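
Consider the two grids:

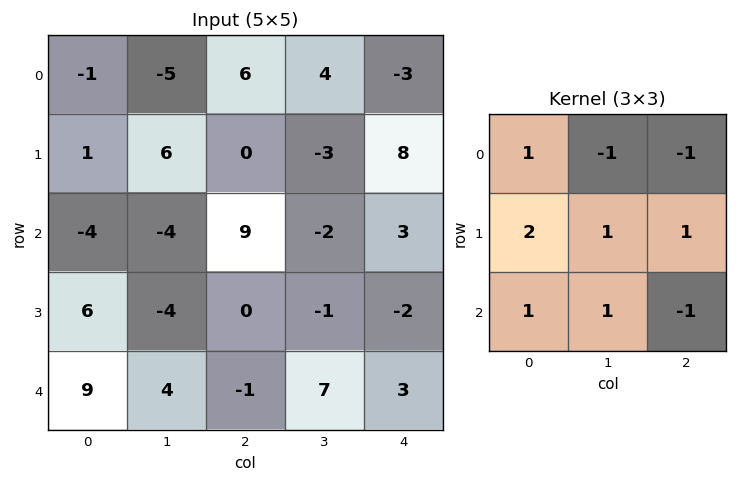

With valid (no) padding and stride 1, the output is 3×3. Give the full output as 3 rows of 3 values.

Output[0,0]: The receptive field on the input at this output position is [-1 -5 6 / 1 6 0 / -4 -4 9]. Elementwise product with the kernel and sum: -1·1 + -5·-1 + 6·-1 + 1·2 + 6·1 + 0·1 + -4·1 + -4·1 + 9·-1.
Output[0,1]: The receptive field on the input at this output position is [-5 6 4 / 6 0 -3 / -4 9 -2]. Elementwise product with the kernel and sum: -5·1 + 6·-1 + 4·-1 + 6·2 + 0·1 + -3·1 + -4·1 + 9·1 + -2·-1.

-11 1 14
-6 5 15
13 -24 8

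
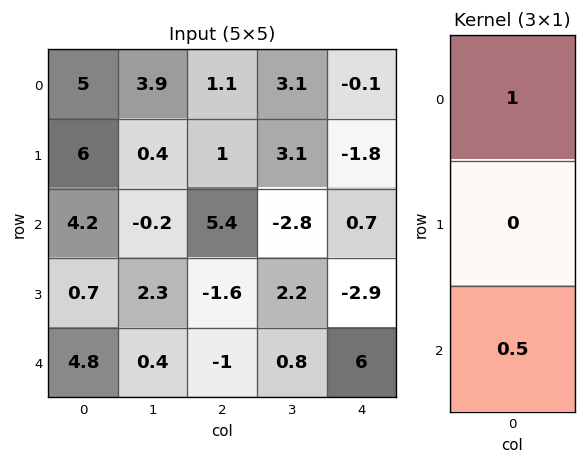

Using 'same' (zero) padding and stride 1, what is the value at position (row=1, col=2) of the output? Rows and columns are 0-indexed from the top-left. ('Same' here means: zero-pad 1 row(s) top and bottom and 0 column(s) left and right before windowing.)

The receptive field on the zero-padded input at this output position is [1.1 / 1 / 5.4]. Elementwise product with the kernel and sum: 1.1·1 + 5.4·0.5.

3.8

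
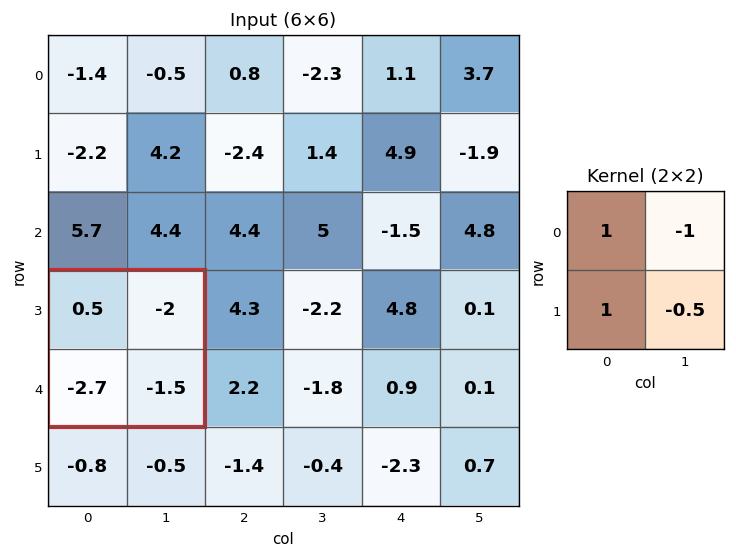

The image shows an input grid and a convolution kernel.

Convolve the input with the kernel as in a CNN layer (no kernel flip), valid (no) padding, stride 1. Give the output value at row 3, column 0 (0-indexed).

The receptive field on the input at this output position is [0.5 -2 / -2.7 -1.5]. Elementwise product with the kernel and sum: 0.5·1 + -2·-1 + -2.7·1 + -1.5·-0.5.

0.55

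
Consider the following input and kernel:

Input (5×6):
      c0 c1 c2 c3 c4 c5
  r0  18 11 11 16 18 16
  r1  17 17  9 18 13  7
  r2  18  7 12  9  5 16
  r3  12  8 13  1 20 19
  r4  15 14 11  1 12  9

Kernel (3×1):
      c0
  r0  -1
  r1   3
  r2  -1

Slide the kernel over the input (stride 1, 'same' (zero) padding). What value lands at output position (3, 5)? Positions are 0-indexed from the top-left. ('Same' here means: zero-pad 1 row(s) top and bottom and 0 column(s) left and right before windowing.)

32

The receptive field on the zero-padded input at this output position is [16 / 19 / 9]. Elementwise product with the kernel and sum: 16·-1 + 19·3 + 9·-1.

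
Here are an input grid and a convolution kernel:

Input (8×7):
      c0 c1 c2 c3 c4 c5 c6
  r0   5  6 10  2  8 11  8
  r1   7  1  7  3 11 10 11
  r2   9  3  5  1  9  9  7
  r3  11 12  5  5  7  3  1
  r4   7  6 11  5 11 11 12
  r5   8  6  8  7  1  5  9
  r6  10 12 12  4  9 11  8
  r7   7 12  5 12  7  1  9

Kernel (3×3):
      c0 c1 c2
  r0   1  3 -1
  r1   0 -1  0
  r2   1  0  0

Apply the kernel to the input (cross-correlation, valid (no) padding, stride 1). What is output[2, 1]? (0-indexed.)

18

The receptive field on the input at this output position is [3 5 1 / 12 5 5 / 6 11 5]. Elementwise product with the kernel and sum: 3·1 + 5·3 + 1·-1 + 5·-1 + 6·1.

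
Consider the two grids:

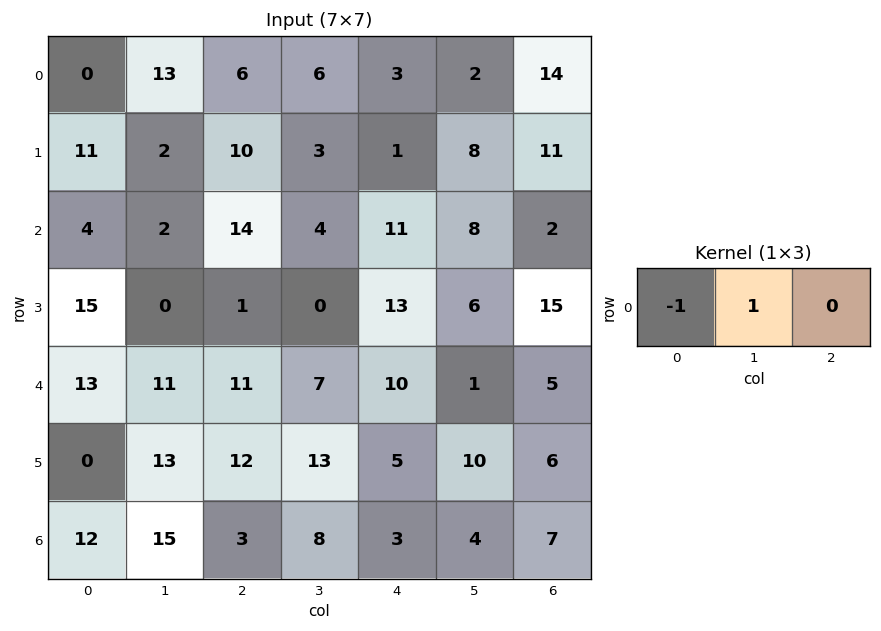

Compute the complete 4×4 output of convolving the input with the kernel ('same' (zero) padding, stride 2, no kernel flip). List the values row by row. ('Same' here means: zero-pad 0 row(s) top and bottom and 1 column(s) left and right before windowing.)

0 -7 -3 12
4 12 7 -6
13 0 3 4
12 -12 -5 3

Output[0,0]: The receptive field on the zero-padded input at this output position is [0 0 13]. Elementwise product with the kernel and sum: 0·-1 + 0·1.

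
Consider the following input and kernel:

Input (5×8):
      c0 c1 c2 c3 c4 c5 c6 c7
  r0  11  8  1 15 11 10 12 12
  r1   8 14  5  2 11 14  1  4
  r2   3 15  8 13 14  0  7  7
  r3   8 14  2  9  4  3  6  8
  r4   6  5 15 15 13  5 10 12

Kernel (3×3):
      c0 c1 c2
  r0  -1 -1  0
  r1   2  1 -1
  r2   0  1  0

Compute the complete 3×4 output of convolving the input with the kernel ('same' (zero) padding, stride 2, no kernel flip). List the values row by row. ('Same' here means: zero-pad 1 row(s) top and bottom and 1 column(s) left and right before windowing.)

11 7 42 21
-12 8 31 -9
-7 -6 25 -1

Output[0,0]: The receptive field on the zero-padded input at this output position is [0 0 0 / 0 11 8 / 0 8 14]. Elementwise product with the kernel and sum: 0·-1 + 0·-1 + 0·2 + 11·1 + 8·-1 + 8·1.
Output[0,1]: The receptive field on the zero-padded input at this output position is [0 0 0 / 8 1 15 / 14 5 2]. Elementwise product with the kernel and sum: 0·-1 + 0·-1 + 8·2 + 1·1 + 15·-1 + 5·1.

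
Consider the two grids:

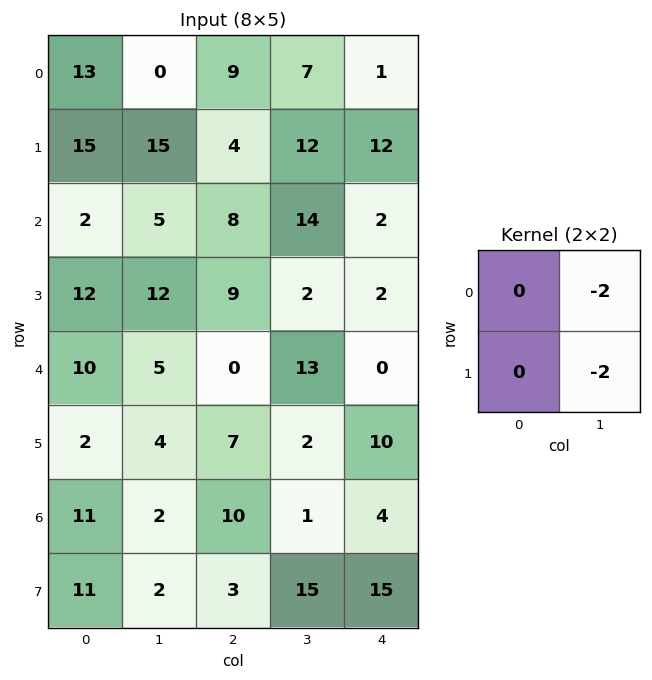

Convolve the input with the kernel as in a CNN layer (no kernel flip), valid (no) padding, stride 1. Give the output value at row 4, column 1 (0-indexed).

The receptive field on the input at this output position is [5 0 / 4 7]. Elementwise product with the kernel and sum: 0·-2 + 7·-2.

-14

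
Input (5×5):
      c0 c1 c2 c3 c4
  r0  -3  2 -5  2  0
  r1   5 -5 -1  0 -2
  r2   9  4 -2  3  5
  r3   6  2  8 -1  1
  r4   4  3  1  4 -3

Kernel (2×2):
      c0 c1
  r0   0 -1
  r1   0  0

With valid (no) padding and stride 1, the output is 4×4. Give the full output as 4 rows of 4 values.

Output[0,0]: The receptive field on the input at this output position is [-3 2 / 5 -5]. Elementwise product with the kernel and sum: 2·-1.

-2 5 -2 0
5 1 0 2
-4 2 -3 -5
-2 -8 1 -1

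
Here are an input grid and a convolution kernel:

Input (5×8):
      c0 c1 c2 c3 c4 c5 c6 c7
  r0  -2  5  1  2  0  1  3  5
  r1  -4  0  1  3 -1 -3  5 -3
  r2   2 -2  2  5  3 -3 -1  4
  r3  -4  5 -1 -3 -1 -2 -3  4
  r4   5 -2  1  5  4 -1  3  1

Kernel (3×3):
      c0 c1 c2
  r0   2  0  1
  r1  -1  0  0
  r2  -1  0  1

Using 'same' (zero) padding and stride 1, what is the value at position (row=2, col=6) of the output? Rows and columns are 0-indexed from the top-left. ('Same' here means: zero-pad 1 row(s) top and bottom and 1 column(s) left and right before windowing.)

The receptive field on the zero-padded input at this output position is [-3 5 -3 / -3 -1 4 / -2 -3 4]. Elementwise product with the kernel and sum: -3·2 + -3·1 + -3·-1 + -2·-1 + 4·1.

0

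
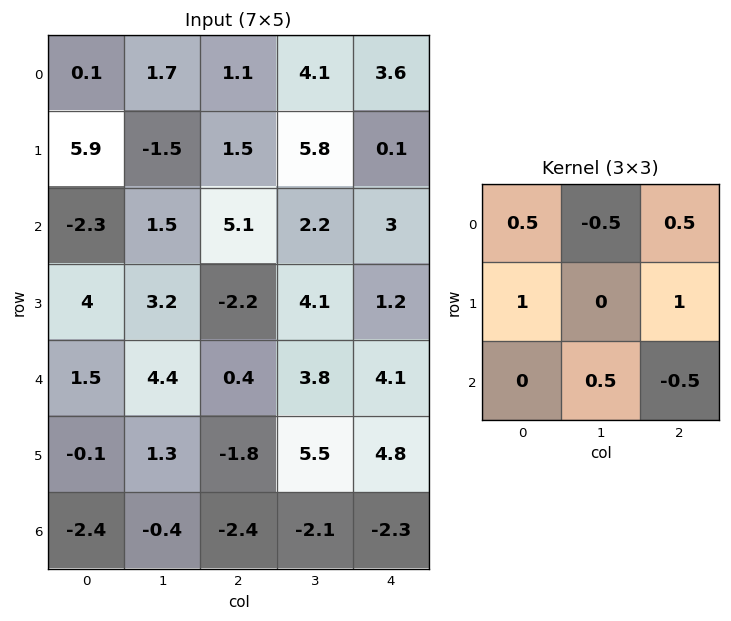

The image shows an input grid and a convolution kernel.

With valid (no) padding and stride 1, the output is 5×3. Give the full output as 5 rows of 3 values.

5.35 8.1 1.5
9.95 1.95 7.45
4.45 4.9 1.8
2.75 9.3 2.3
-2.15 10.55 3.45

Output[0,0]: The receptive field on the input at this output position is [0.1 1.7 1.1 / 5.9 -1.5 1.5 / -2.3 1.5 5.1]. Elementwise product with the kernel and sum: 0.1·0.5 + 1.7·-0.5 + 1.1·0.5 + 5.9·1 + 1.5·1 + 1.5·0.5 + 5.1·-0.5.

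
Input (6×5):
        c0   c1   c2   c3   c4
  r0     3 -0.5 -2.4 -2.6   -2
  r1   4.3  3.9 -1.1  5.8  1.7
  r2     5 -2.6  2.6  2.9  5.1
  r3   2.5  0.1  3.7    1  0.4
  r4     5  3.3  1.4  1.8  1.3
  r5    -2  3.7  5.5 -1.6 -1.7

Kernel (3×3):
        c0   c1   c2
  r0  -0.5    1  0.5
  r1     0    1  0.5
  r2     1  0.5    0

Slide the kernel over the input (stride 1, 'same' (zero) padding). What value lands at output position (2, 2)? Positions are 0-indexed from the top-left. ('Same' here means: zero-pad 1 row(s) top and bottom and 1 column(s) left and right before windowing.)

5.85

The receptive field on the zero-padded input at this output position is [3.9 -1.1 5.8 / -2.6 2.6 2.9 / 0.1 3.7 1]. Elementwise product with the kernel and sum: 3.9·-0.5 + -1.1·1 + 5.8·0.5 + 2.6·1 + 2.9·0.5 + 0.1·1 + 3.7·0.5.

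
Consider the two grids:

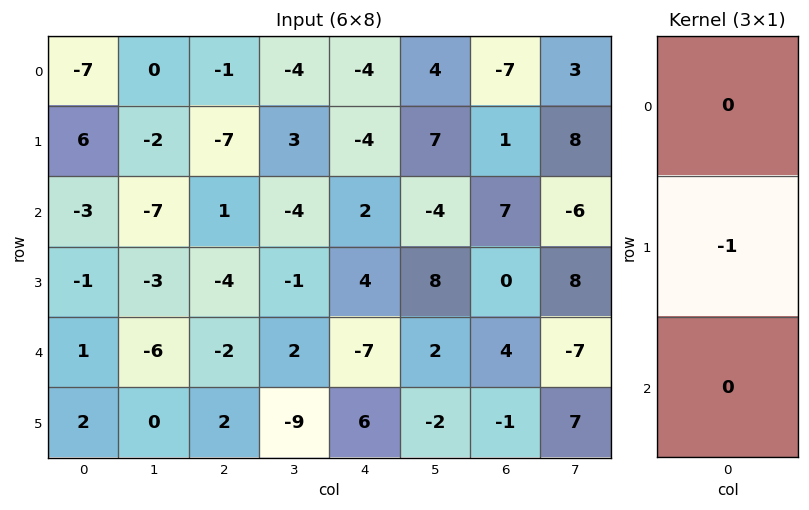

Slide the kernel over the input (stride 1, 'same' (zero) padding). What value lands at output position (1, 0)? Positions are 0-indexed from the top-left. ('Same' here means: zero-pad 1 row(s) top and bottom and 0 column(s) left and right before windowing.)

The receptive field on the zero-padded input at this output position is [-7 / 6 / -3]. Elementwise product with the kernel and sum: 6·-1.

-6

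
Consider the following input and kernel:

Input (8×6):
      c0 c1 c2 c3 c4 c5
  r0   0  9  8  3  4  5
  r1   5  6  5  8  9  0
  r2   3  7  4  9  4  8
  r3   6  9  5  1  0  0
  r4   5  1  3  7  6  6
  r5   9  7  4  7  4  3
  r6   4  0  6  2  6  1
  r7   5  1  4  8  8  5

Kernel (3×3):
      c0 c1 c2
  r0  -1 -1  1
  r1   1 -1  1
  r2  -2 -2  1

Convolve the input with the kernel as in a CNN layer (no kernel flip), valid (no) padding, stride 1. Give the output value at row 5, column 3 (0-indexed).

The receptive field on the input at this output position is [7 4 3 / 2 6 1 / 8 8 5]. Elementwise product with the kernel and sum: 7·-1 + 4·-1 + 3·1 + 2·1 + 6·-1 + 1·1 + 8·-2 + 8·-2 + 5·1.

-38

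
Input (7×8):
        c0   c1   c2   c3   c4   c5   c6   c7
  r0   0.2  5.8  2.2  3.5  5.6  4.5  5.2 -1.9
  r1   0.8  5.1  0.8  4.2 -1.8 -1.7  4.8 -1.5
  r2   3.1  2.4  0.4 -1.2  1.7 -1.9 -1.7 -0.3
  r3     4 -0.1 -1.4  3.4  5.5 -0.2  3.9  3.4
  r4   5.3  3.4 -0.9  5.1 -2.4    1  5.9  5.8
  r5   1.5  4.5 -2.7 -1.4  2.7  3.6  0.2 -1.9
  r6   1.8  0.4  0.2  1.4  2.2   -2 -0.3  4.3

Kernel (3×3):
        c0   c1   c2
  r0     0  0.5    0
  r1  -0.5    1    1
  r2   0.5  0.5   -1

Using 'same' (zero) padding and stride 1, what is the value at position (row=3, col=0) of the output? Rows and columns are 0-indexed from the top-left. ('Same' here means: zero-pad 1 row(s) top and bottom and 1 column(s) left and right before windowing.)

The receptive field on the zero-padded input at this output position is [0 3.1 2.4 / 0 4 -0.1 / 0 5.3 3.4]. Elementwise product with the kernel and sum: 3.1·0.5 + 0·-0.5 + 4·1 + -0.1·1 + 0·0.5 + 5.3·0.5 + 3.4·-1.

4.7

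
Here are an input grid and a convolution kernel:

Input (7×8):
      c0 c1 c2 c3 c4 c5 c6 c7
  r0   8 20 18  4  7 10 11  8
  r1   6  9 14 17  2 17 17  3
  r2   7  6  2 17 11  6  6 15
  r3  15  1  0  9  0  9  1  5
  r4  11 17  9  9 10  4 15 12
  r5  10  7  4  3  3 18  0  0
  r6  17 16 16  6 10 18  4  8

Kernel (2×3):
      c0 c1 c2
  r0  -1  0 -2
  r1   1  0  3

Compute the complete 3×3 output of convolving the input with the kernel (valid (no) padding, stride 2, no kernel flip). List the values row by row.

4 -12 24
4 -24 -20
-7 -16 -37

Output[0,0]: The receptive field on the input at this output position is [8 20 18 / 6 9 14]. Elementwise product with the kernel and sum: 8·-1 + 18·-2 + 6·1 + 14·3.
Output[0,1]: The receptive field on the input at this output position is [18 4 7 / 14 17 2]. Elementwise product with the kernel and sum: 18·-1 + 7·-2 + 14·1 + 2·3.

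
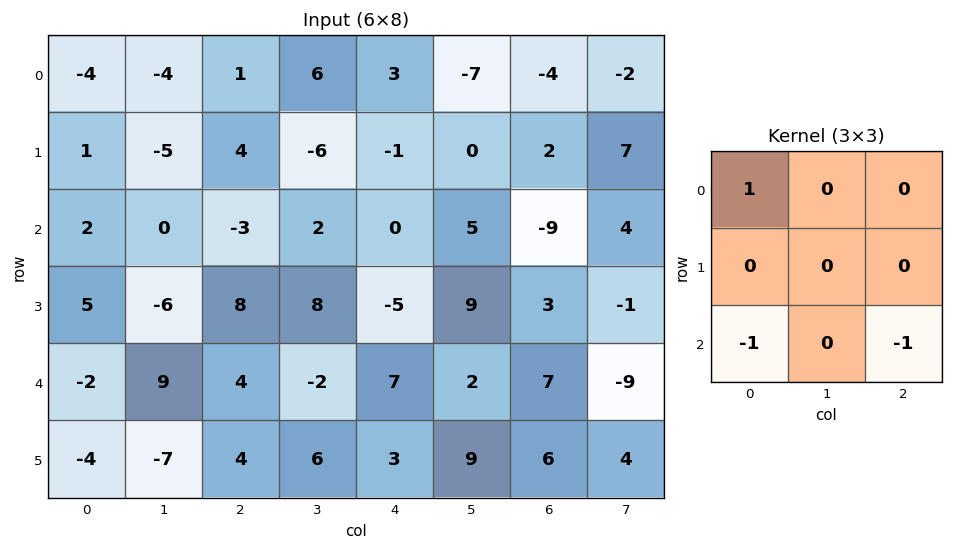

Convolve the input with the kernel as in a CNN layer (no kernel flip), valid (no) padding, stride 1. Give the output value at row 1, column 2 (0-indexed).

The receptive field on the input at this output position is [4 -6 -1 / -3 2 0 / 8 8 -5]. Elementwise product with the kernel and sum: 4·1 + 8·-1 + -5·-1.

1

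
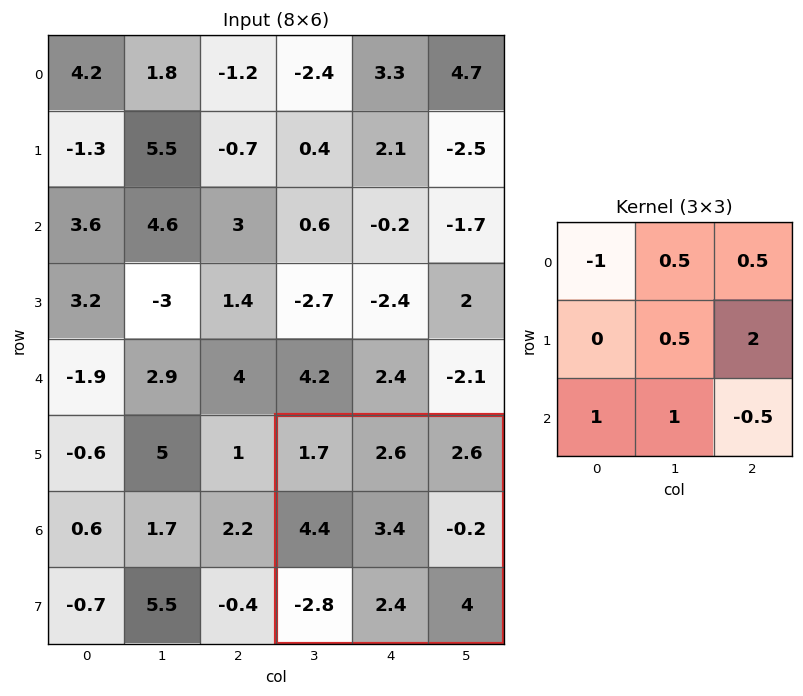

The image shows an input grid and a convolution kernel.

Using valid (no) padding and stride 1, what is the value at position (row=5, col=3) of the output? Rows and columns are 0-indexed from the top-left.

The receptive field on the input at this output position is [1.7 2.6 2.6 / 4.4 3.4 -0.2 / -2.8 2.4 4]. Elementwise product with the kernel and sum: 1.7·-1 + 2.6·0.5 + 2.6·0.5 + 3.4·0.5 + -0.2·2 + -2.8·1 + 2.4·1 + 4·-0.5.

-0.2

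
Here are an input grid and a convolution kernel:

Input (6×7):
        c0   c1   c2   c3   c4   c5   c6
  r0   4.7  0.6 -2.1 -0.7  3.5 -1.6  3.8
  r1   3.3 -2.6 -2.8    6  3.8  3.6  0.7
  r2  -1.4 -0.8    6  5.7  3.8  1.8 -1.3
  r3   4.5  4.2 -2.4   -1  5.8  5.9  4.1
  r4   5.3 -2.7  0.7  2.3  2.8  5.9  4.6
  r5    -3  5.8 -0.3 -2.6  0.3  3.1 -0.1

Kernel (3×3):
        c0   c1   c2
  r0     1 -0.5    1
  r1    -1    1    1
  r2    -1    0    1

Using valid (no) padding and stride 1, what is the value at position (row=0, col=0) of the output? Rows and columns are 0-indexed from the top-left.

1

The receptive field on the input at this output position is [4.7 0.6 -2.1 / 3.3 -2.6 -2.8 / -1.4 -0.8 6]. Elementwise product with the kernel and sum: 4.7·1 + 0.6·-0.5 + -2.1·1 + 3.3·-1 + -2.6·1 + -2.8·1 + -1.4·-1 + 6·1.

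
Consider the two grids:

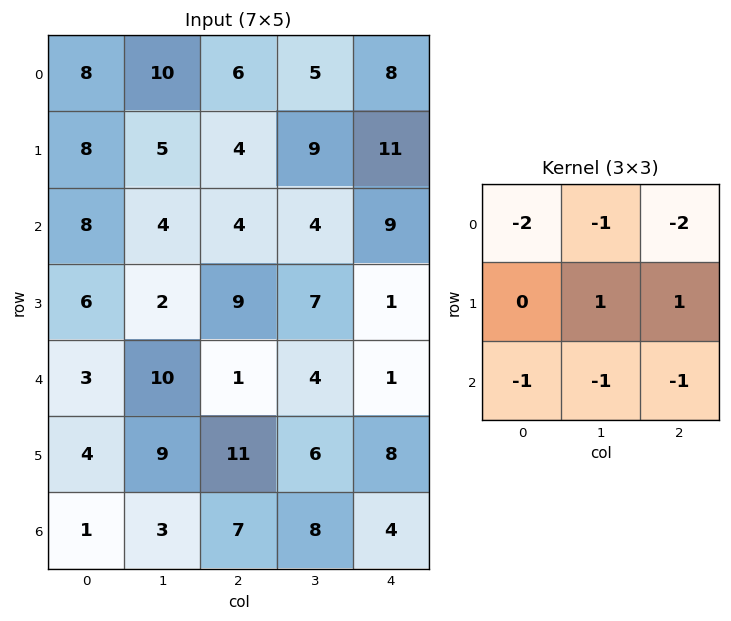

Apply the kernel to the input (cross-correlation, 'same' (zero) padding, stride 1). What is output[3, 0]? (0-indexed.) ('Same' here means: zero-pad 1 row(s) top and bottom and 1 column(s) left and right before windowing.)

The receptive field on the zero-padded input at this output position is [0 8 4 / 0 6 2 / 0 3 10]. Elementwise product with the kernel and sum: 0·-2 + 8·-1 + 4·-2 + 6·1 + 2·1 + 0·-1 + 3·-1 + 10·-1.

-21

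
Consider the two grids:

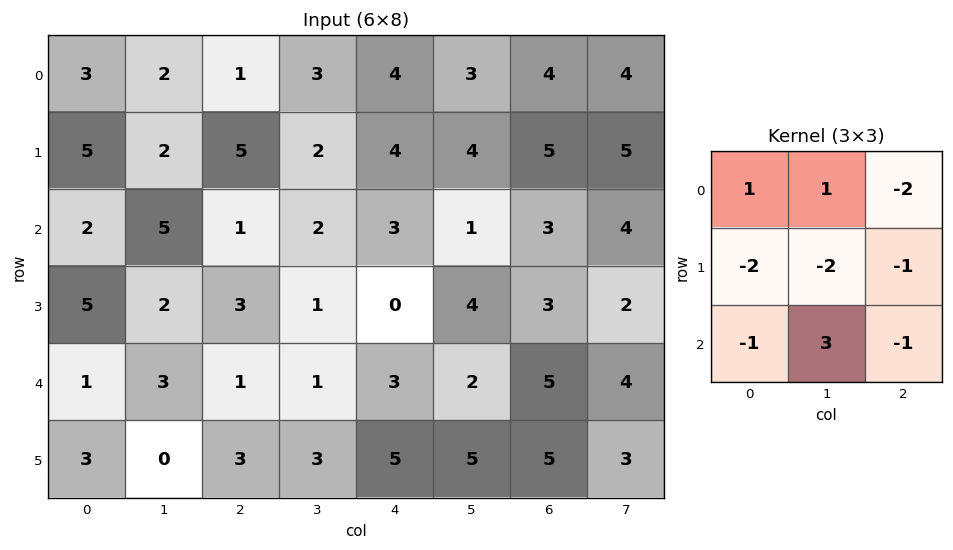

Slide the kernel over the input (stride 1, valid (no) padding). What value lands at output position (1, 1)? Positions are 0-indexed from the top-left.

The receptive field on the input at this output position is [2 5 2 / 5 1 2 / 2 3 1]. Elementwise product with the kernel and sum: 2·1 + 5·1 + 2·-2 + 5·-2 + 1·-2 + 2·-1 + 2·-1 + 3·3 + 1·-1.

-5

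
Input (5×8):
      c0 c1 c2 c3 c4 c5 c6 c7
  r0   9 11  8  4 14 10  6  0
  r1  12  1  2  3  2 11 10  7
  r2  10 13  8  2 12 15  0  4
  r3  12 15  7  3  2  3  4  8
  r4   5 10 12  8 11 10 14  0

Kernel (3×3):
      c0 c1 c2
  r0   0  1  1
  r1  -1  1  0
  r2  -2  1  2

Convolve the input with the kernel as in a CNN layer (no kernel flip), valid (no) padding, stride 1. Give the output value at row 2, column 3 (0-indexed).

The receptive field on the input at this output position is [2 12 15 / 3 2 3 / 8 11 10]. Elementwise product with the kernel and sum: 12·1 + 15·1 + 3·-1 + 2·1 + 8·-2 + 11·1 + 10·2.

41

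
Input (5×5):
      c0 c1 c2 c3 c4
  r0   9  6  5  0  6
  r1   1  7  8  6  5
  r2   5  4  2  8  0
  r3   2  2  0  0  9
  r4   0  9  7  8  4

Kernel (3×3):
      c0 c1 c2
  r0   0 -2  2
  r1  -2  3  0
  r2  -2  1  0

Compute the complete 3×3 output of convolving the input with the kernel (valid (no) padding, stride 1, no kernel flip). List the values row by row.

11 -6 18
2 -10 18
7 -3 -22

Output[0,0]: The receptive field on the input at this output position is [9 6 5 / 1 7 8 / 5 4 2]. Elementwise product with the kernel and sum: 6·-2 + 5·2 + 1·-2 + 7·3 + 5·-2 + 4·1.
Output[0,1]: The receptive field on the input at this output position is [6 5 0 / 7 8 6 / 4 2 8]. Elementwise product with the kernel and sum: 5·-2 + 0·2 + 7·-2 + 8·3 + 4·-2 + 2·1.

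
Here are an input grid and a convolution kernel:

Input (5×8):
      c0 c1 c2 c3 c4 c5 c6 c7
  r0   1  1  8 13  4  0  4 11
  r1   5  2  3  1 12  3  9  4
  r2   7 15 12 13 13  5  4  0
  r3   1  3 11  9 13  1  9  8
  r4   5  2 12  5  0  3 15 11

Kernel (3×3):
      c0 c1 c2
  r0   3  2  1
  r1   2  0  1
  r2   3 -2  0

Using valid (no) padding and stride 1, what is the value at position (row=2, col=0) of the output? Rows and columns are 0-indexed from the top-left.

The receptive field on the input at this output position is [7 15 12 / 1 3 11 / 5 2 12]. Elementwise product with the kernel and sum: 7·3 + 15·2 + 12·1 + 1·2 + 11·1 + 5·3 + 2·-2.

87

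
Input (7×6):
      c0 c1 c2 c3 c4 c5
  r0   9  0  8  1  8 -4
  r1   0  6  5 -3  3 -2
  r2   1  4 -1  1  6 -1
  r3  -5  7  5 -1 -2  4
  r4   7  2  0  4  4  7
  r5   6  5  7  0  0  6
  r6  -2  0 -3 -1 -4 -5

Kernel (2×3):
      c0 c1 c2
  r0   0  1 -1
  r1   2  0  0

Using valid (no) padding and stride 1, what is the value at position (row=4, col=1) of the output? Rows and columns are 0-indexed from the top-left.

The receptive field on the input at this output position is [2 0 4 / 5 7 0]. Elementwise product with the kernel and sum: 0·1 + 4·-1 + 5·2.

6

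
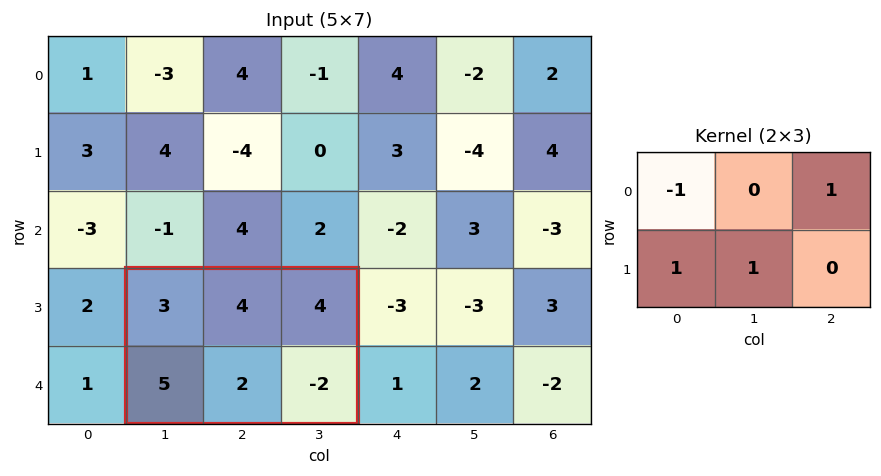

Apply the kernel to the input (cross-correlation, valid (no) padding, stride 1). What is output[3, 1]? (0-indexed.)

The receptive field on the input at this output position is [3 4 4 / 5 2 -2]. Elementwise product with the kernel and sum: 3·-1 + 4·1 + 5·1 + 2·1.

8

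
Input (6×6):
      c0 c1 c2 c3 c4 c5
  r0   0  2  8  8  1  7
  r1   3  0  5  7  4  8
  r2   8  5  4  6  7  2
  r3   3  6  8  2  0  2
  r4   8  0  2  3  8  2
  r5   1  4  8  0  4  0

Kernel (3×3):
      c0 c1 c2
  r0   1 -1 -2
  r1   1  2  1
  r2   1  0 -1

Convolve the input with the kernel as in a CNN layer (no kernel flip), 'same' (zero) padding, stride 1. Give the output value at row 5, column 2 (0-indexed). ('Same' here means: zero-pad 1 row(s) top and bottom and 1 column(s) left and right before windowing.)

12

The receptive field on the zero-padded input at this output position is [0 2 3 / 4 8 0 / 0 0 0]. Elementwise product with the kernel and sum: 0·1 + 2·-1 + 3·-2 + 4·1 + 8·2 + 0·1 + 0·1 + 0·-1.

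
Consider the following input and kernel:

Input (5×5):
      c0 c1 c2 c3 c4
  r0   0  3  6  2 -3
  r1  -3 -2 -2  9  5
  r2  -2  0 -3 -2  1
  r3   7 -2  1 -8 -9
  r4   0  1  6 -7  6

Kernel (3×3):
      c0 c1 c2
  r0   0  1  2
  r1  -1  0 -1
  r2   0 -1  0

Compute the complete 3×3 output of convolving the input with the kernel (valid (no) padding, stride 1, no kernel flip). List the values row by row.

Output[0,0]: The receptive field on the input at this output position is [0 3 6 / -3 -2 -2 / -2 0 -3]. Elementwise product with the kernel and sum: 3·1 + 6·2 + -3·-1 + -2·-1 + 0·-1.

20 6 -5
1 17 29
-15 -3 15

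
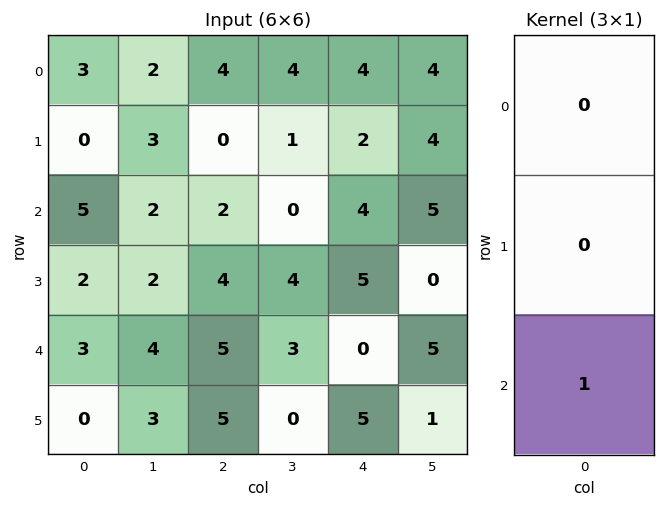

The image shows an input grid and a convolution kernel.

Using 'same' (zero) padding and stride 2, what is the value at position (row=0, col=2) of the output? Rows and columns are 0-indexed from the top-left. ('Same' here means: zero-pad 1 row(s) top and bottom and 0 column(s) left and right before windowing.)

2

The receptive field on the zero-padded input at this output position is [0 / 4 / 2]. Elementwise product with the kernel and sum: 2·1.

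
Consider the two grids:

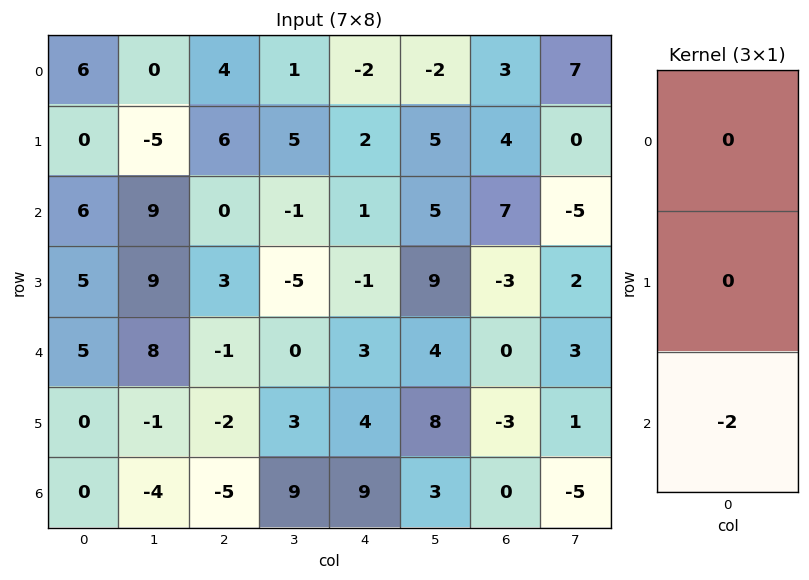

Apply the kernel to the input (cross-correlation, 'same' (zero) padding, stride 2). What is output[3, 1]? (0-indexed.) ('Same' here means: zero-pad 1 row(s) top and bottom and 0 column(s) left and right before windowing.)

0

The receptive field on the zero-padded input at this output position is [-2 / -5 / 0]. Elementwise product with the kernel and sum: 0·-2.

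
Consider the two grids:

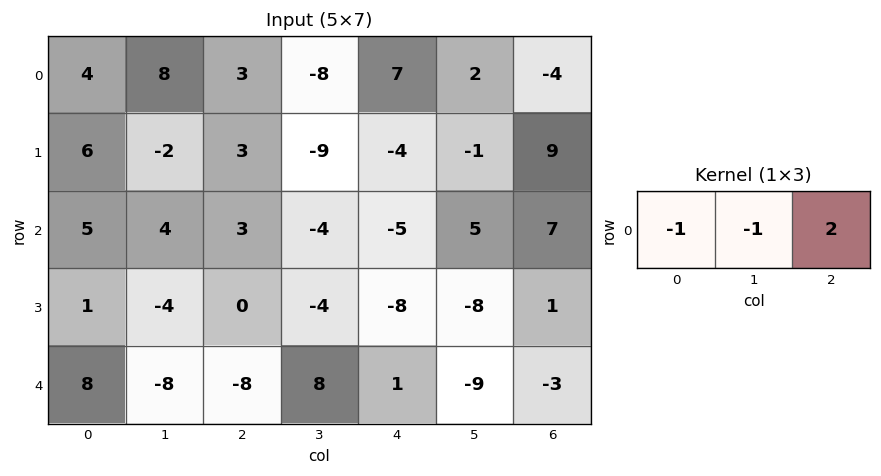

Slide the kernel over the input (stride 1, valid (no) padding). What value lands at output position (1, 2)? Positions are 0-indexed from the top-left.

-2

The receptive field on the input at this output position is [3 -9 -4]. Elementwise product with the kernel and sum: 3·-1 + -9·-1 + -4·2.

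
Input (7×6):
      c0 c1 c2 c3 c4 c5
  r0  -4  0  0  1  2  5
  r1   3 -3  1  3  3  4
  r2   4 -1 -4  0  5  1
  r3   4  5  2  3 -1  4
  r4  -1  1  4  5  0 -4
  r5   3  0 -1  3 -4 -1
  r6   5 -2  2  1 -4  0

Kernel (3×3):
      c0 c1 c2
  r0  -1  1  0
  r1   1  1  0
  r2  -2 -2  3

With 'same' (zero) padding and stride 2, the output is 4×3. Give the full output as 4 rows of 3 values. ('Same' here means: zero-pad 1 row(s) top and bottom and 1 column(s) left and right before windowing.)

-19 13 3
14 -6 13
-3 13 0
8 -1 -10

Output[0,0]: The receptive field on the zero-padded input at this output position is [0 0 0 / 0 -4 0 / 0 3 -3]. Elementwise product with the kernel and sum: 0·-1 + 0·1 + 0·1 + -4·1 + 0·-2 + 3·-2 + -3·3.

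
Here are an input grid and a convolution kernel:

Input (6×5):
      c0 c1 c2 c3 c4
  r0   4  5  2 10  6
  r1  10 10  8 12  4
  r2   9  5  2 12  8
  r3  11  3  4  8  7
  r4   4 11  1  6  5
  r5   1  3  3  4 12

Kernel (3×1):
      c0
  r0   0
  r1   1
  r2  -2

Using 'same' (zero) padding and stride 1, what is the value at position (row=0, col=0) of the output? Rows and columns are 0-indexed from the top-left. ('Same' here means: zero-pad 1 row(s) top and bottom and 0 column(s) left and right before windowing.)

-16

The receptive field on the zero-padded input at this output position is [0 / 4 / 10]. Elementwise product with the kernel and sum: 4·1 + 10·-2.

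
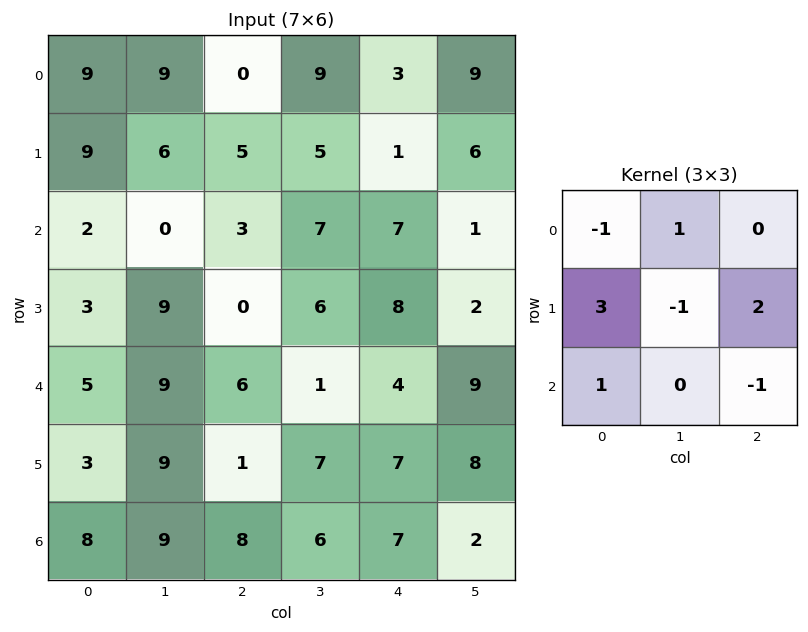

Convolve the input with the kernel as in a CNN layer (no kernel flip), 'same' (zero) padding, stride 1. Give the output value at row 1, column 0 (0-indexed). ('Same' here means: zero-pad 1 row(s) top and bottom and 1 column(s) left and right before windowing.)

12

The receptive field on the zero-padded input at this output position is [0 9 9 / 0 9 6 / 0 2 0]. Elementwise product with the kernel and sum: 0·-1 + 9·1 + 0·3 + 9·-1 + 6·2 + 0·1 + 0·-1.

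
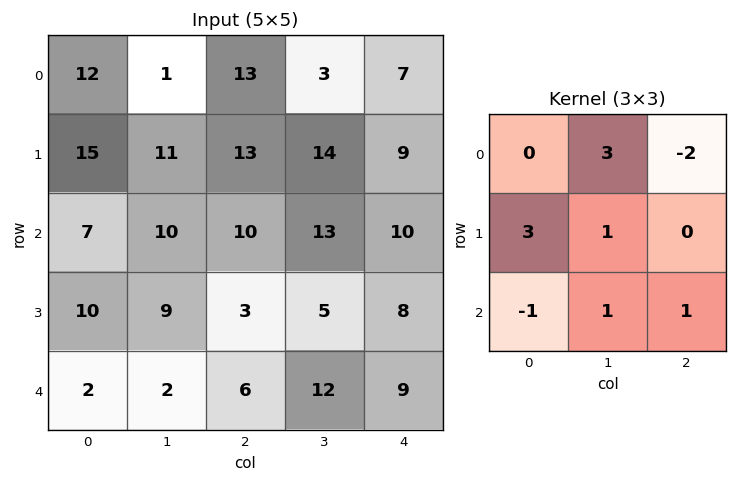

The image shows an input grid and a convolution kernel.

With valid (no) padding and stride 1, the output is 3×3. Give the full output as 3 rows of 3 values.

46 92 61
40 50 77
55 50 48

Output[0,0]: The receptive field on the input at this output position is [12 1 13 / 15 11 13 / 7 10 10]. Elementwise product with the kernel and sum: 1·3 + 13·-2 + 15·3 + 11·1 + 7·-1 + 10·1 + 10·1.
Output[0,1]: The receptive field on the input at this output position is [1 13 3 / 11 13 14 / 10 10 13]. Elementwise product with the kernel and sum: 13·3 + 3·-2 + 11·3 + 13·1 + 10·-1 + 10·1 + 13·1.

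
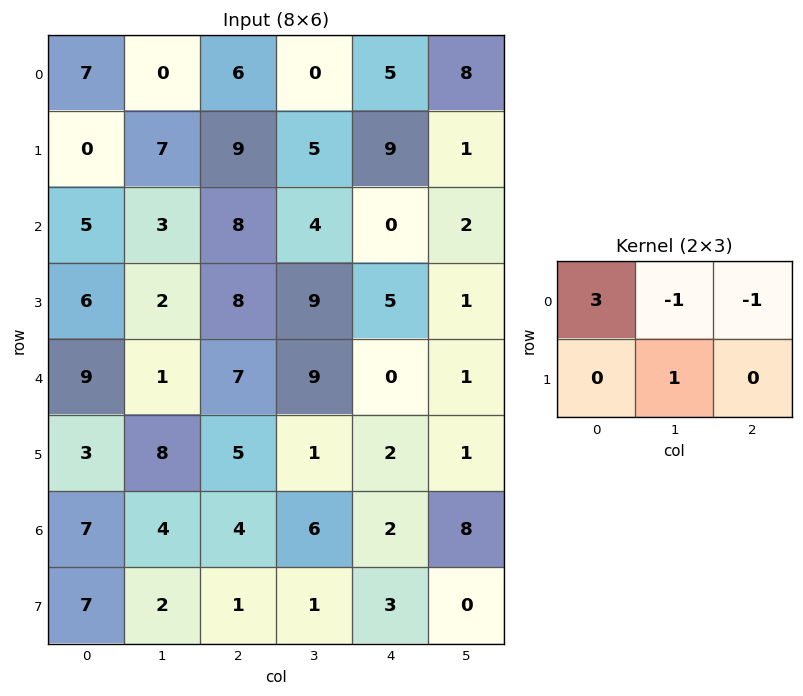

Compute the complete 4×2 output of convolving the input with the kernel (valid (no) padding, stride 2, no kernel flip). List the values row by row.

22 18
6 29
27 13
15 5

Output[0,0]: The receptive field on the input at this output position is [7 0 6 / 0 7 9]. Elementwise product with the kernel and sum: 7·3 + 0·-1 + 6·-1 + 7·1.
Output[0,1]: The receptive field on the input at this output position is [6 0 5 / 9 5 9]. Elementwise product with the kernel and sum: 6·3 + 0·-1 + 5·-1 + 5·1.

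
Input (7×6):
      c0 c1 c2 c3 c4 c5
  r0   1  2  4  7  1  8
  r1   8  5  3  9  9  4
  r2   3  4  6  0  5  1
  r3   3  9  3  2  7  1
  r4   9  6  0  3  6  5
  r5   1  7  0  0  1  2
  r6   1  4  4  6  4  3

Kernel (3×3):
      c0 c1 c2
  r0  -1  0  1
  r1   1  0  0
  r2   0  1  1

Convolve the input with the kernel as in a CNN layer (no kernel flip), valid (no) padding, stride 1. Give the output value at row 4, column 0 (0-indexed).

The receptive field on the input at this output position is [9 6 0 / 1 7 0 / 1 4 4]. Elementwise product with the kernel and sum: 9·-1 + 0·1 + 1·1 + 4·1 + 4·1.

0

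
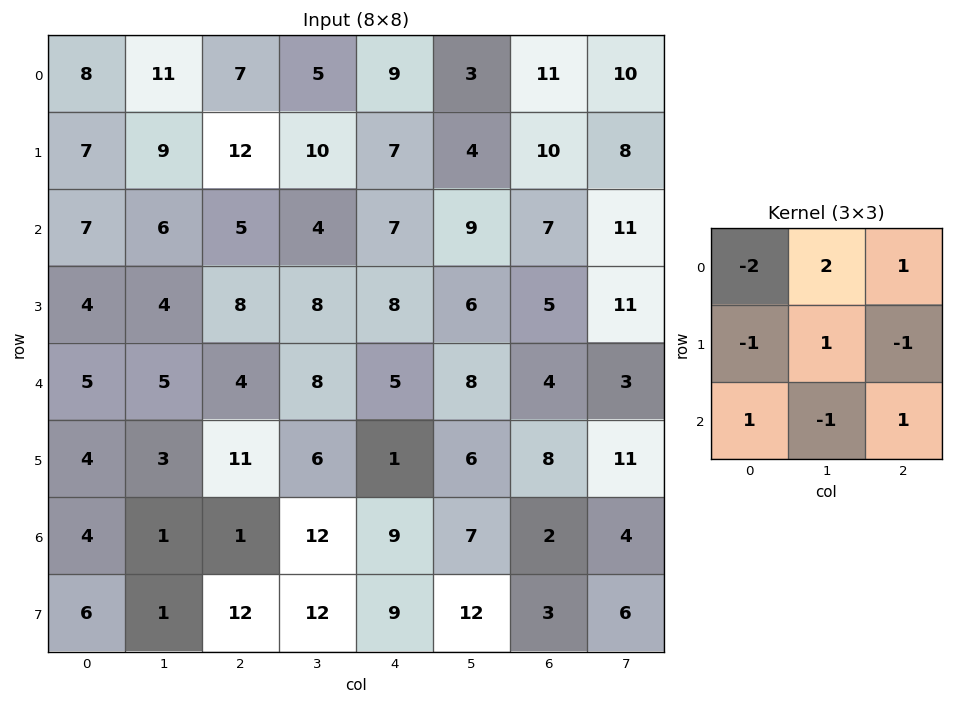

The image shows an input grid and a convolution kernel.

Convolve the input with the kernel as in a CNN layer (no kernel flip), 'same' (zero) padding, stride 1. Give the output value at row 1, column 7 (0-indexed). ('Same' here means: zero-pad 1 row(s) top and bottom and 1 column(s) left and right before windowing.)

The receptive field on the zero-padded input at this output position is [11 10 0 / 10 8 0 / 7 11 0]. Elementwise product with the kernel and sum: 11·-2 + 10·2 + 0·1 + 10·-1 + 8·1 + 0·-1 + 7·1 + 11·-1 + 0·1.

-8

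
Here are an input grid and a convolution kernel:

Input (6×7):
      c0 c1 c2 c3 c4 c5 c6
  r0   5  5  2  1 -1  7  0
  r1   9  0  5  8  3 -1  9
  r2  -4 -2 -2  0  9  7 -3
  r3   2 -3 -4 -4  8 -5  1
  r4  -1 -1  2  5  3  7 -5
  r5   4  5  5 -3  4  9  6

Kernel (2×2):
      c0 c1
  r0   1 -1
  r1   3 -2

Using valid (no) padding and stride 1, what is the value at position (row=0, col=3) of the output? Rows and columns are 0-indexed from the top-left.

20

The receptive field on the input at this output position is [1 -1 / 8 3]. Elementwise product with the kernel and sum: 1·1 + -1·-1 + 8·3 + 3·-2.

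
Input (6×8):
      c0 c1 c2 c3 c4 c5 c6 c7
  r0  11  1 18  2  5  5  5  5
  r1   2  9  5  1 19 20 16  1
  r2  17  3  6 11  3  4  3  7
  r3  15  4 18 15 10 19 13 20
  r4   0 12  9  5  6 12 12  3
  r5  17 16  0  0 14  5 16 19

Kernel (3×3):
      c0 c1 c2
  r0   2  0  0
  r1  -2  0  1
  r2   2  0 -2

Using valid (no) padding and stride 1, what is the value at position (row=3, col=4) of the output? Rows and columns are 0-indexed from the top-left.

16

The receptive field on the input at this output position is [10 19 13 / 6 12 12 / 14 5 16]. Elementwise product with the kernel and sum: 10·2 + 6·-2 + 12·1 + 14·2 + 16·-2.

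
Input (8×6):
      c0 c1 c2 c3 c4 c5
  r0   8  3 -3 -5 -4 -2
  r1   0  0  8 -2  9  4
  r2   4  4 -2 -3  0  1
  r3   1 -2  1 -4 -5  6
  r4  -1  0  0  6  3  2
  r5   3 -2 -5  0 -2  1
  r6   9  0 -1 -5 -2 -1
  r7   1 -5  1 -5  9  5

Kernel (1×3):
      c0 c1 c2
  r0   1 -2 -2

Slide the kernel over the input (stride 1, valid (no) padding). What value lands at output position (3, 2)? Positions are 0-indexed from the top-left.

19

The receptive field on the input at this output position is [1 -4 -5]. Elementwise product with the kernel and sum: 1·1 + -4·-2 + -5·-2.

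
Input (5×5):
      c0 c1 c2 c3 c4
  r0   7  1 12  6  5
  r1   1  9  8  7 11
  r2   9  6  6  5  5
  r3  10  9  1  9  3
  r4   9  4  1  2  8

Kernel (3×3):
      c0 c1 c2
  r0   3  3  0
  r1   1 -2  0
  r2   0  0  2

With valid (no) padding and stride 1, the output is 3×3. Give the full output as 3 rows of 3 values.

19 42 58
29 63 47
39 47 32

Output[0,0]: The receptive field on the input at this output position is [7 1 12 / 1 9 8 / 9 6 6]. Elementwise product with the kernel and sum: 7·3 + 1·3 + 1·1 + 9·-2 + 6·2.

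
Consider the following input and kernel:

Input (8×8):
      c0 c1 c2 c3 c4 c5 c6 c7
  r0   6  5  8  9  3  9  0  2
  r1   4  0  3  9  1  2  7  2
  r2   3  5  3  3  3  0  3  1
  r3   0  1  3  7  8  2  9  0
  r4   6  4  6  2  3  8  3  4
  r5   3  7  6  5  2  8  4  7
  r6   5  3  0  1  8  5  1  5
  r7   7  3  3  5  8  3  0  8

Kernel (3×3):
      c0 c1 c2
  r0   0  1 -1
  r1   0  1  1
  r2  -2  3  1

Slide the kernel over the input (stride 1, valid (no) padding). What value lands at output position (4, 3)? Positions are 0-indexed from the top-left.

The receptive field on the input at this output position is [2 3 8 / 5 2 8 / 1 8 5]. Elementwise product with the kernel and sum: 3·1 + 8·-1 + 2·1 + 8·1 + 1·-2 + 8·3 + 5·1.

32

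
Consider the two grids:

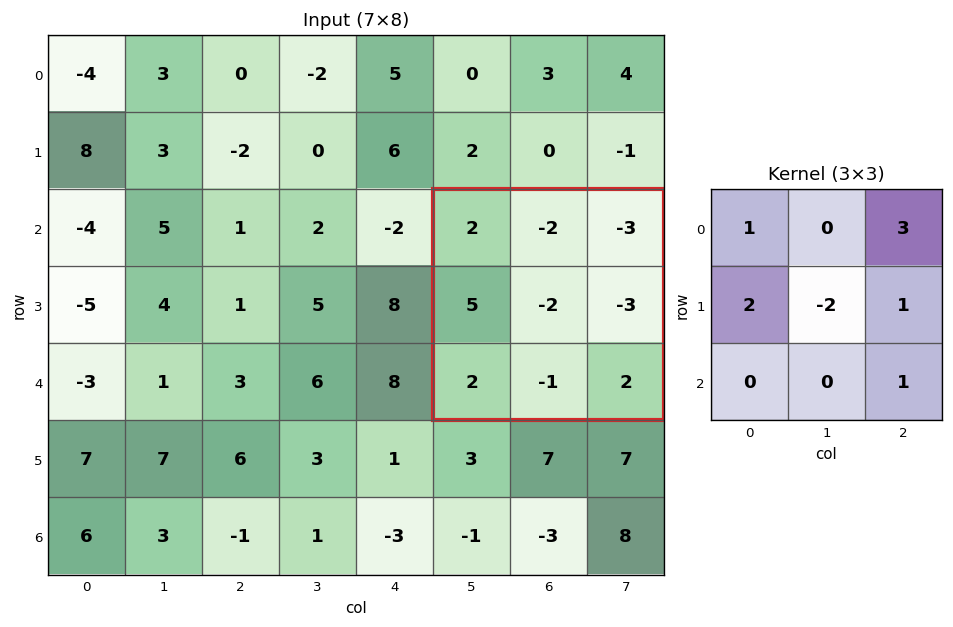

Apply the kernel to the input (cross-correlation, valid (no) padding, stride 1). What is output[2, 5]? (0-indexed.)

6

The receptive field on the input at this output position is [2 -2 -3 / 5 -2 -3 / 2 -1 2]. Elementwise product with the kernel and sum: 2·1 + -3·3 + 5·2 + -2·-2 + -3·1 + 2·1.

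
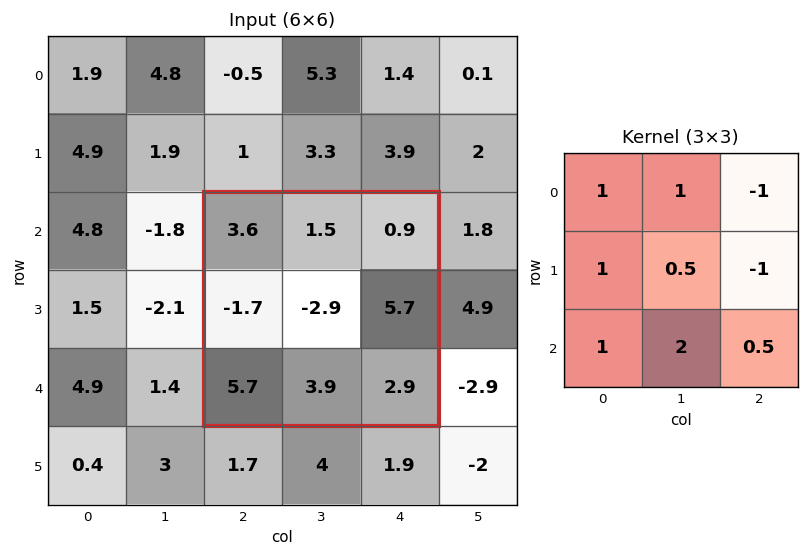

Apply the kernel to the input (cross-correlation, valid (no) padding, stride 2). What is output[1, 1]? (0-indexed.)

10.3

The receptive field on the input at this output position is [3.6 1.5 0.9 / -1.7 -2.9 5.7 / 5.7 3.9 2.9]. Elementwise product with the kernel and sum: 3.6·1 + 1.5·1 + 0.9·-1 + -1.7·1 + -2.9·0.5 + 5.7·-1 + 5.7·1 + 3.9·2 + 2.9·0.5.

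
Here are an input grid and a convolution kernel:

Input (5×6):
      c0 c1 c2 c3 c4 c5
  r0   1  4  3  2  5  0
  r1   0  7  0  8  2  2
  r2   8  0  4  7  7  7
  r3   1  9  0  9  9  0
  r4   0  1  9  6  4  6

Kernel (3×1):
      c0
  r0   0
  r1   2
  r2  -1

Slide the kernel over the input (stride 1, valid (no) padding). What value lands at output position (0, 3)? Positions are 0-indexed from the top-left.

The receptive field on the input at this output position is [2 / 8 / 7]. Elementwise product with the kernel and sum: 8·2 + 7·-1.

9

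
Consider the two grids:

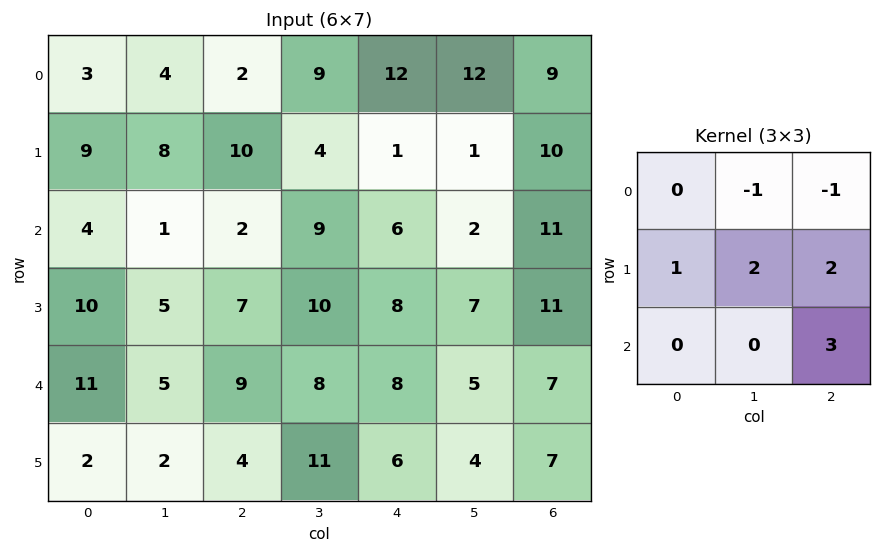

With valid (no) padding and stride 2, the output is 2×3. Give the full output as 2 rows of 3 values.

Output[0,0]: The receptive field on the input at this output position is [3 4 2 / 9 8 10 / 4 1 2]. Elementwise product with the kernel and sum: 4·-1 + 2·-1 + 9·1 + 8·2 + 10·2 + 2·3.

45 17 35
58 52 52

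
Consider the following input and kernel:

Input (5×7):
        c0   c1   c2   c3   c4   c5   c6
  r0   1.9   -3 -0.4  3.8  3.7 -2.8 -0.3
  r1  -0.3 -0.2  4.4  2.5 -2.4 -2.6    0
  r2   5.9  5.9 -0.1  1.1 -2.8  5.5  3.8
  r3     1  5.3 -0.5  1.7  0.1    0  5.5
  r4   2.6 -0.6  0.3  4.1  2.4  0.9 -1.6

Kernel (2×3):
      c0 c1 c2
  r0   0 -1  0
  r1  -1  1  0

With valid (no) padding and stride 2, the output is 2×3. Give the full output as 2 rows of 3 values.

Output[0,0]: The receptive field on the input at this output position is [1.9 -3 -0.4 / -0.3 -0.2 4.4]. Elementwise product with the kernel and sum: -3·-1 + -0.3·-1 + -0.2·1.
Output[0,1]: The receptive field on the input at this output position is [-0.4 3.8 3.7 / 4.4 2.5 -2.4]. Elementwise product with the kernel and sum: 3.8·-1 + 4.4·-1 + 2.5·1.

3.1 -5.7 2.6
-1.6 1.1 -5.6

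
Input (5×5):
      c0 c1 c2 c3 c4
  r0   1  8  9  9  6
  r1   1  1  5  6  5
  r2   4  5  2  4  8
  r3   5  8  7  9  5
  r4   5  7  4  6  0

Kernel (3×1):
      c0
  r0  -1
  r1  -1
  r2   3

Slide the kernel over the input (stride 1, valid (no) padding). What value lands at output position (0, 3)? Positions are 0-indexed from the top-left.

The receptive field on the input at this output position is [9 / 6 / 4]. Elementwise product with the kernel and sum: 9·-1 + 6·-1 + 4·3.

-3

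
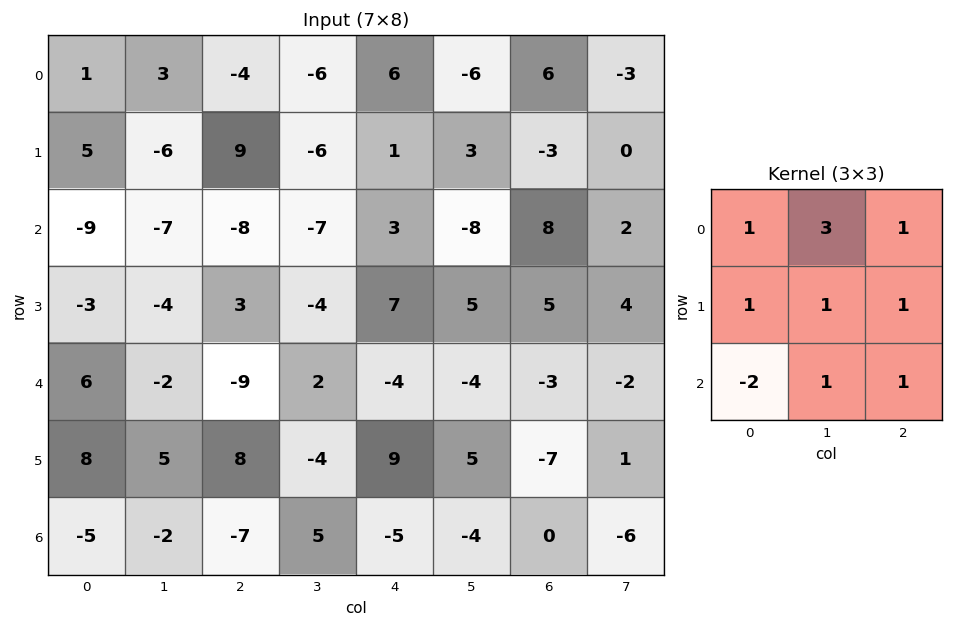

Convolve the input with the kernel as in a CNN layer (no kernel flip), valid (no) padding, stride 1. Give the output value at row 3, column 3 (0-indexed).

The receptive field on the input at this output position is [-4 7 5 / 2 -4 -4 / -4 9 5]. Elementwise product with the kernel and sum: -4·1 + 7·3 + 5·1 + 2·1 + -4·1 + -4·1 + -4·-2 + 9·1 + 5·1.

38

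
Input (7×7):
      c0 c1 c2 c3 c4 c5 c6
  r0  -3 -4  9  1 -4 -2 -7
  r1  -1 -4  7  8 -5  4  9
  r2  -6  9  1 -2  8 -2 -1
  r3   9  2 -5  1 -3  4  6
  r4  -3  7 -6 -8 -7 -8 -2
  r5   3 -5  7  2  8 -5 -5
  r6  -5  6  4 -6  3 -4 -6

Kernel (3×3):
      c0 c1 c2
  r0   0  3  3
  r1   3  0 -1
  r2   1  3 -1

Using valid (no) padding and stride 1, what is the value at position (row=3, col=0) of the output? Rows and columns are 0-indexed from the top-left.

The receptive field on the input at this output position is [9 2 -5 / -3 7 -6 / 3 -5 7]. Elementwise product with the kernel and sum: 2·3 + -5·3 + -3·3 + -6·-1 + 3·1 + -5·3 + 7·-1.

-31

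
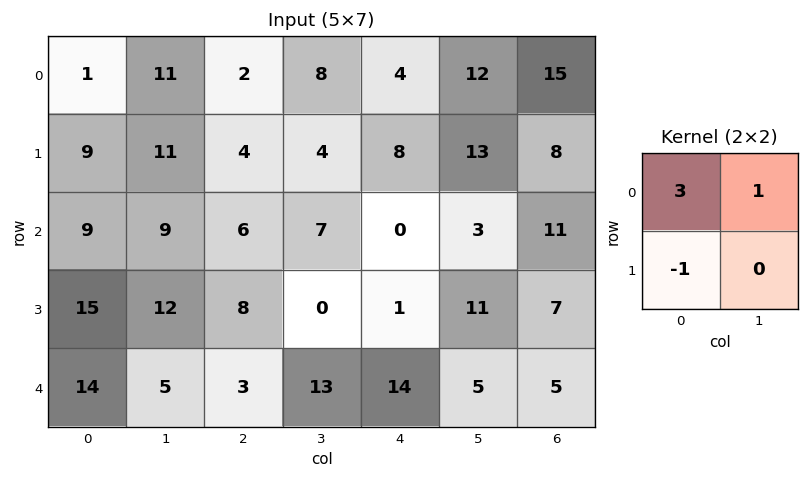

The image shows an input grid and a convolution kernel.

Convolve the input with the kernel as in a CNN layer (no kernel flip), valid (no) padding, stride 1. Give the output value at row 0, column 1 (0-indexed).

24

The receptive field on the input at this output position is [11 2 / 11 4]. Elementwise product with the kernel and sum: 11·3 + 2·1 + 11·-1.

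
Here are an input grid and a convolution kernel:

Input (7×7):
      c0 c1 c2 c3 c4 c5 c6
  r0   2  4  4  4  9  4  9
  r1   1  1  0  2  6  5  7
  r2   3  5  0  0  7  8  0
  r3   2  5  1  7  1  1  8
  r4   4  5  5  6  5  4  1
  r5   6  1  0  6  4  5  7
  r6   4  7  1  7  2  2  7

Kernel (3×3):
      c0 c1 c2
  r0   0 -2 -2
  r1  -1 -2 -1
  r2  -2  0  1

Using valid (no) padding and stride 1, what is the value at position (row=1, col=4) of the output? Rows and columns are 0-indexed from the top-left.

-41

The receptive field on the input at this output position is [6 5 7 / 7 8 0 / 1 1 8]. Elementwise product with the kernel and sum: 5·-2 + 7·-2 + 7·-1 + 8·-2 + 0·-1 + 1·-2 + 8·1.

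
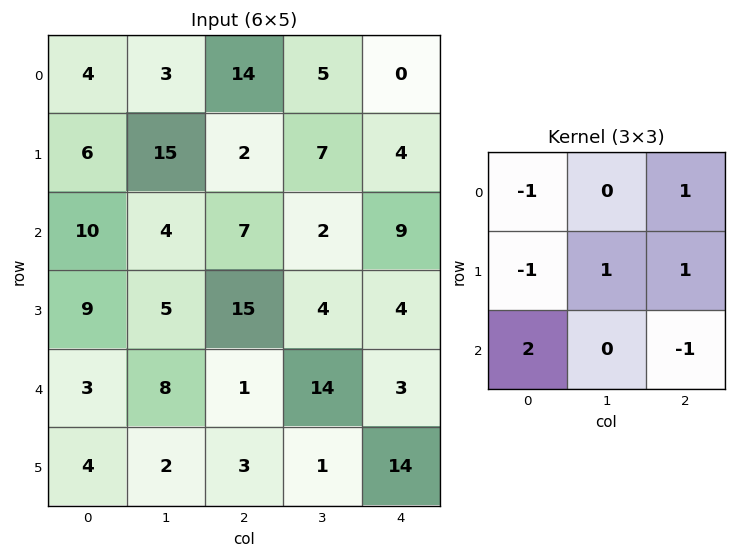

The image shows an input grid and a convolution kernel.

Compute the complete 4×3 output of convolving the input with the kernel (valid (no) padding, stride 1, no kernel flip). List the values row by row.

34 2 0
0 3 32
13 14 -6
17 9 -3

Output[0,0]: The receptive field on the input at this output position is [4 3 14 / 6 15 2 / 10 4 7]. Elementwise product with the kernel and sum: 4·-1 + 14·1 + 6·-1 + 15·1 + 2·1 + 10·2 + 7·-1.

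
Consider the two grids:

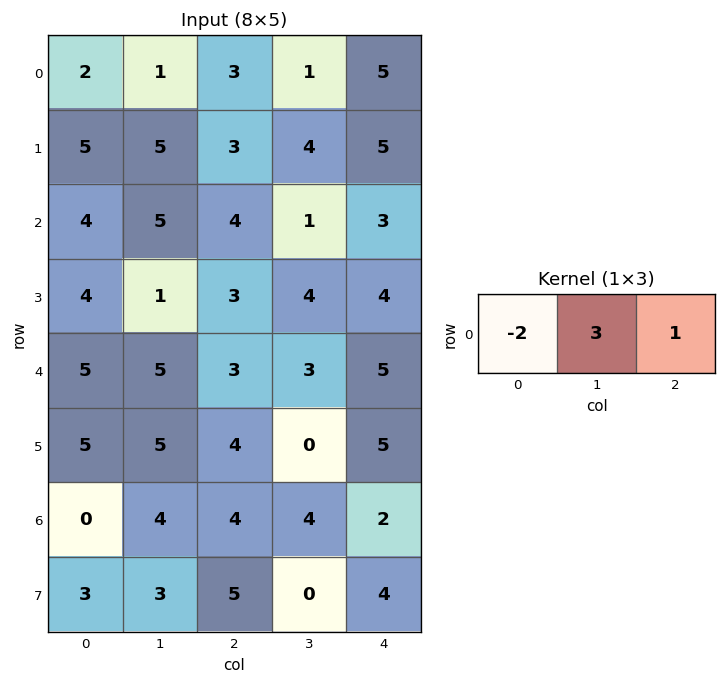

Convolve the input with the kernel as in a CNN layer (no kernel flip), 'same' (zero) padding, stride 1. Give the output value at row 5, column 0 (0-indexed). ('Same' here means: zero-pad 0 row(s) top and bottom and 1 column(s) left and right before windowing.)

20

The receptive field on the zero-padded input at this output position is [0 5 5]. Elementwise product with the kernel and sum: 0·-2 + 5·3 + 5·1.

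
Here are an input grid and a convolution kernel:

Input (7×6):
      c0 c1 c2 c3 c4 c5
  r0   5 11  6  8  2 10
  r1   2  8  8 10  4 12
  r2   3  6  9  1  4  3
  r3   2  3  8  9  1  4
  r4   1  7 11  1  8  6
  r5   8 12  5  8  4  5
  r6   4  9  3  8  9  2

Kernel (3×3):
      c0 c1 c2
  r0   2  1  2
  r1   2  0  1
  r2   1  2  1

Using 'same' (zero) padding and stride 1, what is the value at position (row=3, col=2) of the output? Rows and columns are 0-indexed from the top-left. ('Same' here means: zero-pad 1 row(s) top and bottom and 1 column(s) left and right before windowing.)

68

The receptive field on the zero-padded input at this output position is [6 9 1 / 3 8 9 / 7 11 1]. Elementwise product with the kernel and sum: 6·2 + 9·1 + 1·2 + 3·2 + 9·1 + 7·1 + 11·2 + 1·1.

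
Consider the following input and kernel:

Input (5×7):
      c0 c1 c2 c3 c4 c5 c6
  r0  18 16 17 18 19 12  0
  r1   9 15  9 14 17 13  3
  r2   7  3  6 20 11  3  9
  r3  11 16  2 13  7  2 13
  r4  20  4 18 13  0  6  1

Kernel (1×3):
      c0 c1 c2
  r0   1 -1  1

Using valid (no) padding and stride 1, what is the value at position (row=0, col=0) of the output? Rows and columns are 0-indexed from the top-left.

The receptive field on the input at this output position is [18 16 17]. Elementwise product with the kernel and sum: 18·1 + 16·-1 + 17·1.

19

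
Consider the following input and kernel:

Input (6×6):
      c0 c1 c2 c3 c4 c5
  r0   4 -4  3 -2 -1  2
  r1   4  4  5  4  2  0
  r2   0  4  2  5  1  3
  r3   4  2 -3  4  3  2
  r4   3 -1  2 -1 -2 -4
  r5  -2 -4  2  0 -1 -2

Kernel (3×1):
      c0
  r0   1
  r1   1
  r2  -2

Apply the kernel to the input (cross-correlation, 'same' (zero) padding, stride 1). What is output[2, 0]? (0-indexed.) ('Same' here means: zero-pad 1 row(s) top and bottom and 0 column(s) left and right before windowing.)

The receptive field on the zero-padded input at this output position is [4 / 0 / 4]. Elementwise product with the kernel and sum: 4·1 + 0·1 + 4·-2.

-4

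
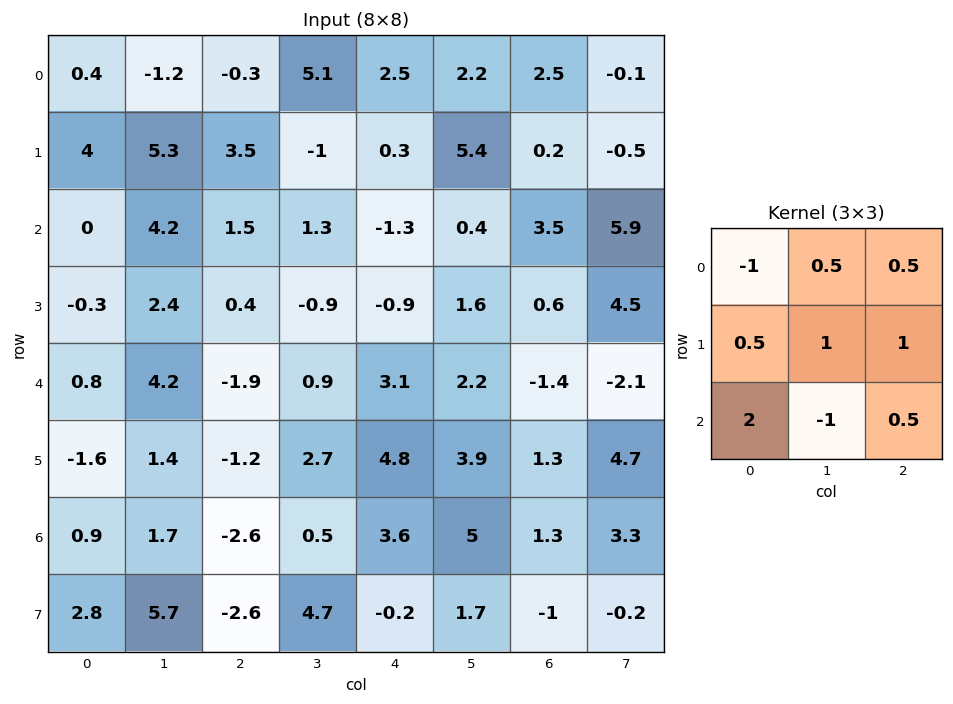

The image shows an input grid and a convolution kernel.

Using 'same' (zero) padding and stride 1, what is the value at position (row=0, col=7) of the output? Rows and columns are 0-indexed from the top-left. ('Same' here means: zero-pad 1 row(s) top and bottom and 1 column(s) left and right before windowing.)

The receptive field on the zero-padded input at this output position is [0 0 0 / 2.5 -0.1 0 / 0.2 -0.5 0]. Elementwise product with the kernel and sum: 0·-1 + 0·0.5 + 0·0.5 + 2.5·0.5 + -0.1·1 + 0·1 + 0.2·2 + -0.5·-1 + 0·0.5.

2.05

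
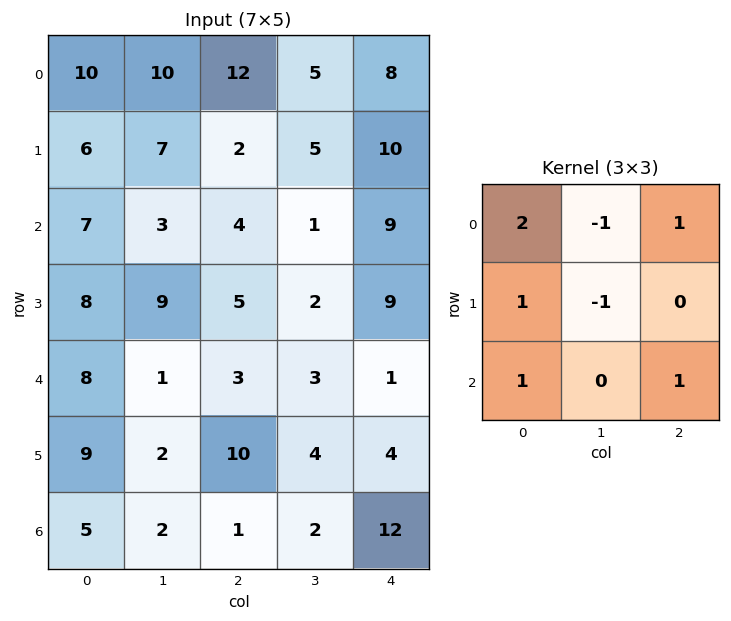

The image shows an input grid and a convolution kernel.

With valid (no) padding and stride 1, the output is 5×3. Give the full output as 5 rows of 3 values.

32 22 37
24 27 26
25 11 23
38 19 31
31 -2 23

Output[0,0]: The receptive field on the input at this output position is [10 10 12 / 6 7 2 / 7 3 4]. Elementwise product with the kernel and sum: 10·2 + 10·-1 + 12·1 + 6·1 + 7·-1 + 7·1 + 4·1.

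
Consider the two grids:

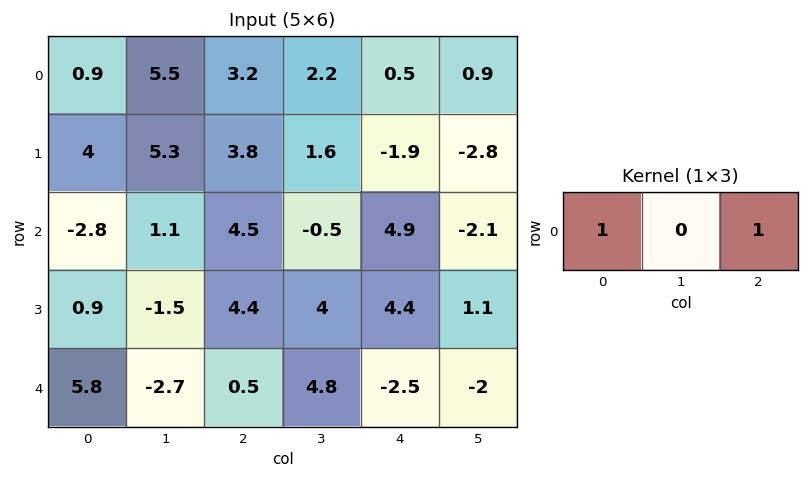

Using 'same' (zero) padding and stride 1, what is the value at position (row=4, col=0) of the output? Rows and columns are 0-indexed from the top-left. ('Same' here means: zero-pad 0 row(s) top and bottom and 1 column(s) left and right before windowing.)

-2.7

The receptive field on the zero-padded input at this output position is [0 5.8 -2.7]. Elementwise product with the kernel and sum: 0·1 + -2.7·1.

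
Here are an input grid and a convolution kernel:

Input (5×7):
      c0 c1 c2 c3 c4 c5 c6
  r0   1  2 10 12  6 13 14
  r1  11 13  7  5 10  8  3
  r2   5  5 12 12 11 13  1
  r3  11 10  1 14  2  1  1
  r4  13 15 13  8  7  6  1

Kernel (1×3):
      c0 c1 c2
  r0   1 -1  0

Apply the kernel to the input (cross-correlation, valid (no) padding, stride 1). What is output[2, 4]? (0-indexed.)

The receptive field on the input at this output position is [11 13 1]. Elementwise product with the kernel and sum: 11·1 + 13·-1.

-2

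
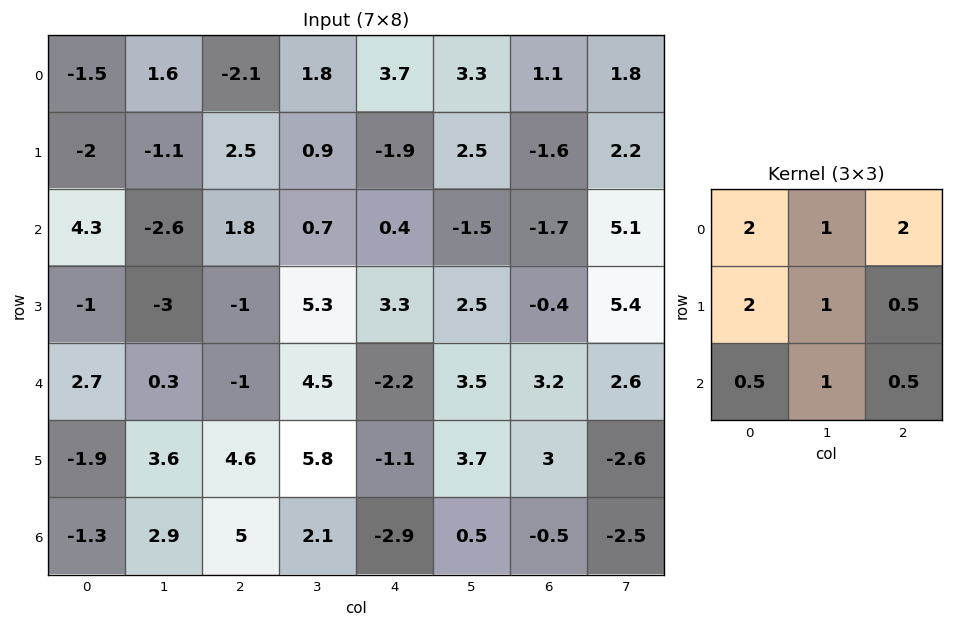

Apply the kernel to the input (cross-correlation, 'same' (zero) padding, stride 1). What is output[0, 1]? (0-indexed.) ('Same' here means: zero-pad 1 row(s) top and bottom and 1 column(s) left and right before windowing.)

-3.3

The receptive field on the zero-padded input at this output position is [0 0 0 / -1.5 1.6 -2.1 / -2 -1.1 2.5]. Elementwise product with the kernel and sum: 0·2 + 0·1 + 0·2 + -1.5·2 + 1.6·1 + -2.1·0.5 + -2·0.5 + -1.1·1 + 2.5·0.5.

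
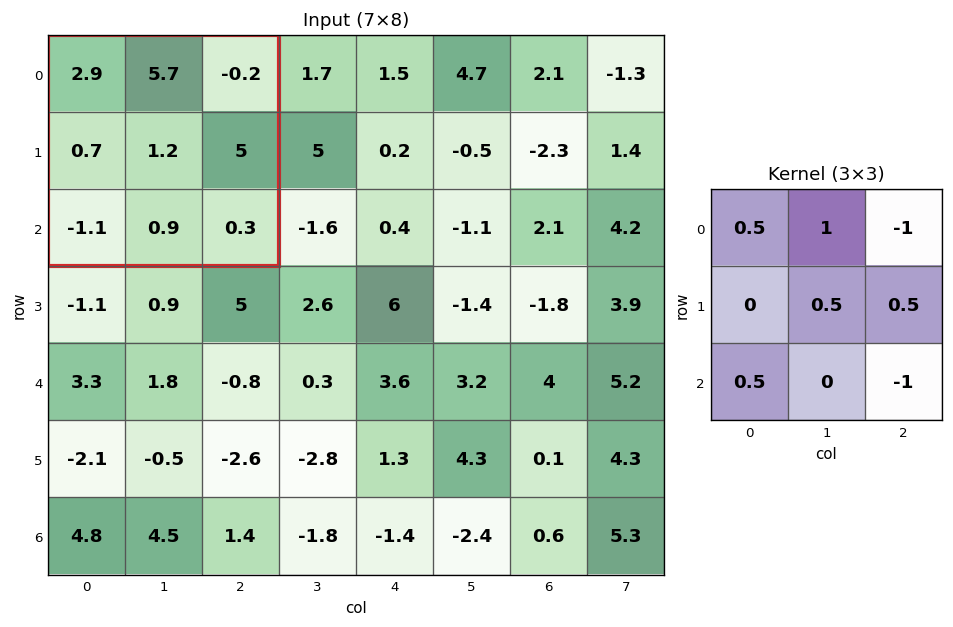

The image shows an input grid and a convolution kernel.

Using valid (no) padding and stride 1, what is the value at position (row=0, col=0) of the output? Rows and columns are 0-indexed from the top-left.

The receptive field on the input at this output position is [2.9 5.7 -0.2 / 0.7 1.2 5 / -1.1 0.9 0.3]. Elementwise product with the kernel and sum: 2.9·0.5 + 5.7·1 + -0.2·-1 + 1.2·0.5 + 5·0.5 + -1.1·0.5 + 0.3·-1.

9.6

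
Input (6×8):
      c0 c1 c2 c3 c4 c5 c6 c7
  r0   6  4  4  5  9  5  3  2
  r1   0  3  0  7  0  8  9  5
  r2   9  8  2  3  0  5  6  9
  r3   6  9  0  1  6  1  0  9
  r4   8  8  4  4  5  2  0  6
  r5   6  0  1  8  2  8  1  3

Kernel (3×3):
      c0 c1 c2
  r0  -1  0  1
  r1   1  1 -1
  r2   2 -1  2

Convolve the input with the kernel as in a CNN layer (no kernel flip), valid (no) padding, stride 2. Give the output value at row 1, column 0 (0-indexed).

The receptive field on the input at this output position is [9 8 2 / 6 9 0 / 8 8 4]. Elementwise product with the kernel and sum: 9·-1 + 2·1 + 6·1 + 9·1 + 0·-1 + 8·2 + 8·-1 + 4·2.

24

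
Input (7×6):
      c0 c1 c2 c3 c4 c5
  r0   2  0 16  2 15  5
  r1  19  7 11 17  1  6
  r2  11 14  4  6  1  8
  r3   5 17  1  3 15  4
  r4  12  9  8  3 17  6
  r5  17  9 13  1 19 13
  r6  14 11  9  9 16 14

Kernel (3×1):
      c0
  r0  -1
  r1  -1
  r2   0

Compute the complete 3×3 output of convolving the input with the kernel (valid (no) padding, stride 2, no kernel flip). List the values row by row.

Output[0,0]: The receptive field on the input at this output position is [2 / 19 / 11]. Elementwise product with the kernel and sum: 2·-1 + 19·-1.

-21 -27 -16
-16 -5 -16
-29 -21 -36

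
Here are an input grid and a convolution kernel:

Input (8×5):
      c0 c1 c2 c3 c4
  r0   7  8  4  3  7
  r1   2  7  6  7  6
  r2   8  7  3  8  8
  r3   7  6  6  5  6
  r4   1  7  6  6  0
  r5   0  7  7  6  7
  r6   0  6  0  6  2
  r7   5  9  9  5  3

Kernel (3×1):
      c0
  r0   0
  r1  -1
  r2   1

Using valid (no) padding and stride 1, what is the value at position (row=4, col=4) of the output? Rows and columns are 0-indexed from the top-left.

-5

The receptive field on the input at this output position is [0 / 7 / 2]. Elementwise product with the kernel and sum: 7·-1 + 2·1.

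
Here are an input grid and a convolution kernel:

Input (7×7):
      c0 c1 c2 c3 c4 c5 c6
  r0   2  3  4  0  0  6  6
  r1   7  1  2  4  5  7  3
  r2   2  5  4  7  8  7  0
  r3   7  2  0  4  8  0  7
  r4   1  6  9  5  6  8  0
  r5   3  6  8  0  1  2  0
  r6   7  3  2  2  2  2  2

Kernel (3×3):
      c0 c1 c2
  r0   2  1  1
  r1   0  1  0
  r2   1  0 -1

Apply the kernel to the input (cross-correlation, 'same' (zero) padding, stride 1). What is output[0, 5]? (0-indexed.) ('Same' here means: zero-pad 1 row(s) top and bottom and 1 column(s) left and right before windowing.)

The receptive field on the zero-padded input at this output position is [0 0 0 / 0 6 6 / 5 7 3]. Elementwise product with the kernel and sum: 0·2 + 0·1 + 0·1 + 6·1 + 5·1 + 3·-1.

8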